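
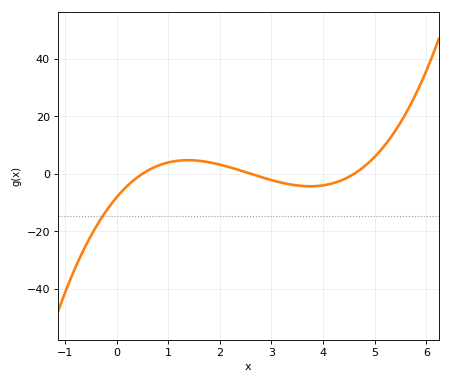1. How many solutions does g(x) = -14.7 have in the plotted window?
1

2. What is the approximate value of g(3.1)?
-2.67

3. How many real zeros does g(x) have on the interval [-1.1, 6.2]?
3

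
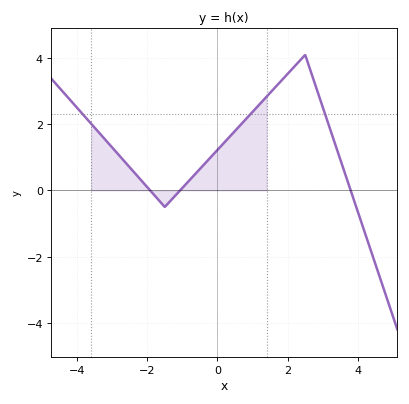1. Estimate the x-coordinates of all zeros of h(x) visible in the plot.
-2, -1, 3.8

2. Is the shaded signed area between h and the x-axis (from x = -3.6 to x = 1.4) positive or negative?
positive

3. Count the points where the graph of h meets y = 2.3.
3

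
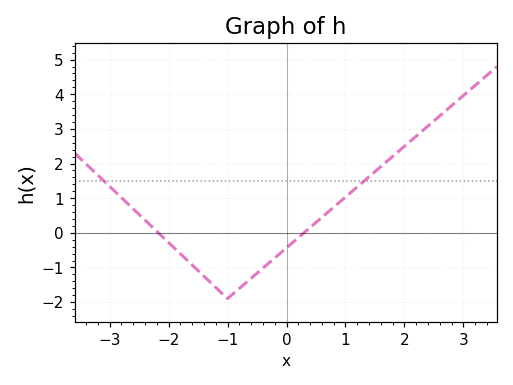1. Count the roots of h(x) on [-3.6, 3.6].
2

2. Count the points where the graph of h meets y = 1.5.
2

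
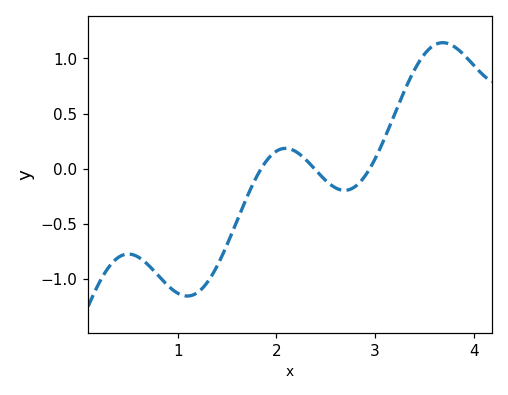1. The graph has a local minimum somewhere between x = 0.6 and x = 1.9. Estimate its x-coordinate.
1.1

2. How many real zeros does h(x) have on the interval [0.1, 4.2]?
3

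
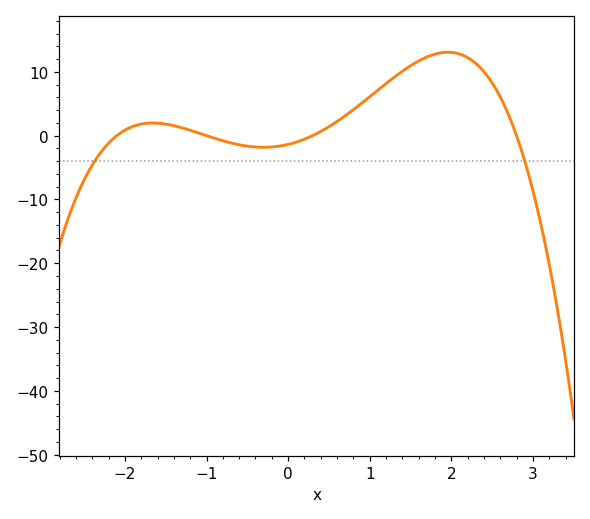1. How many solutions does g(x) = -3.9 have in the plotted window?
2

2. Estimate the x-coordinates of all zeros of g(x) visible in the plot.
-2.1, -1, 0.3, 2.8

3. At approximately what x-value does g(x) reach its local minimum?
-0.3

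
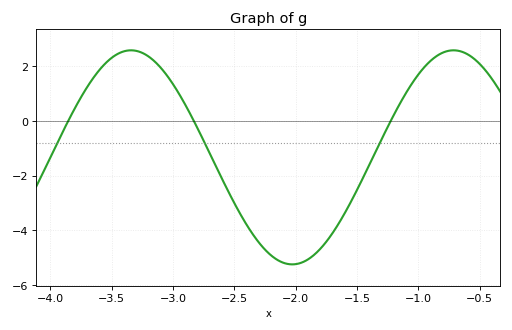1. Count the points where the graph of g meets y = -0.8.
3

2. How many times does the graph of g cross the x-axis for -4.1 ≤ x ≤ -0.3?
3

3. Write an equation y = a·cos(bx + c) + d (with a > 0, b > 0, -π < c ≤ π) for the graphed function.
y = 3.92cos(2.4x + 1.7) - 1.33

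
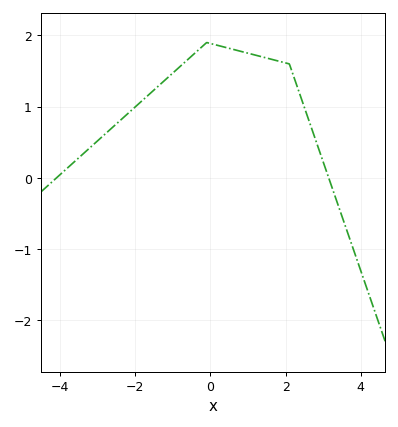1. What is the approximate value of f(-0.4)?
1.8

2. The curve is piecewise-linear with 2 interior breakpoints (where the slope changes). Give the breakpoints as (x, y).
(-0.1, 1.9); (2.1, 1.6)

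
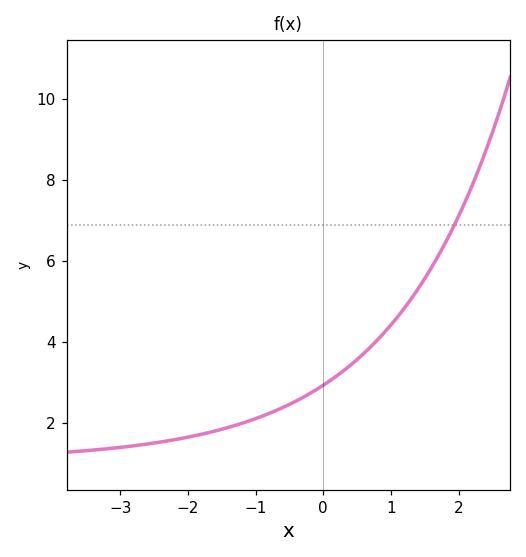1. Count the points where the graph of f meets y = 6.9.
1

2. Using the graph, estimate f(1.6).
5.84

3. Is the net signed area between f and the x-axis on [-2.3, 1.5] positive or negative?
positive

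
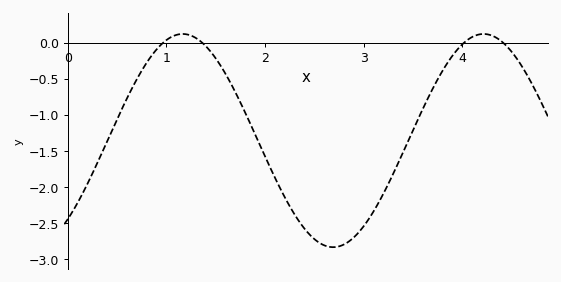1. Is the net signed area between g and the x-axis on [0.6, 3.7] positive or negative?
negative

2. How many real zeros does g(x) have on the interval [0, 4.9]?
4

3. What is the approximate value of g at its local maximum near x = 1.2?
0.12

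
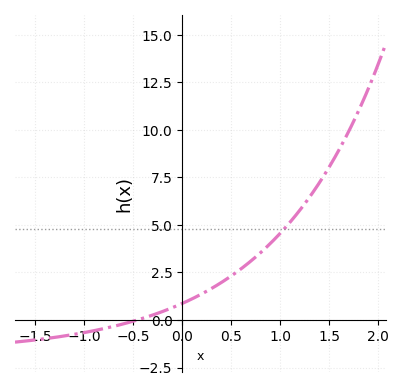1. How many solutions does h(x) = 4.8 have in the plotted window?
1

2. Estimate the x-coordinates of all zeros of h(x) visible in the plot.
-0.5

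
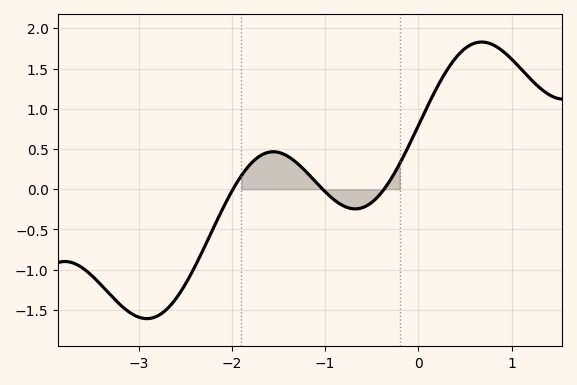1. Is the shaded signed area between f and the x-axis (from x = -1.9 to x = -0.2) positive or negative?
positive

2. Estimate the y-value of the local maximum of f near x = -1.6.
0.466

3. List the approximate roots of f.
-1.99, -1.03, -0.369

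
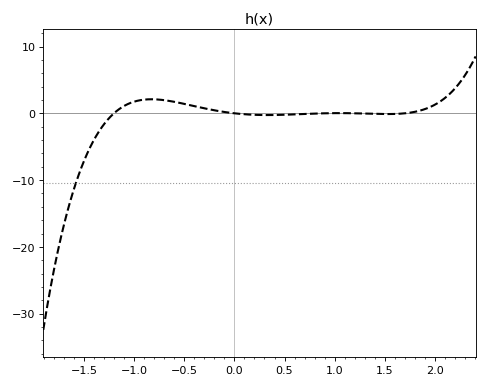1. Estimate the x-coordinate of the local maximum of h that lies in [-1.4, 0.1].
-0.8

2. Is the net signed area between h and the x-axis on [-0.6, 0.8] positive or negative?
positive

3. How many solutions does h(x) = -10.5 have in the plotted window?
1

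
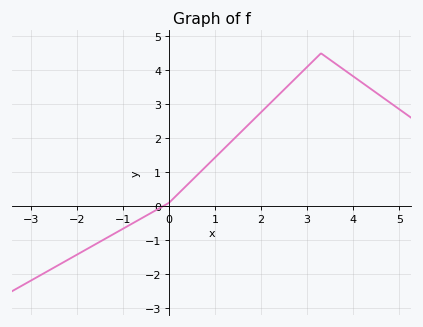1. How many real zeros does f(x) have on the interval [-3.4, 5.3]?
1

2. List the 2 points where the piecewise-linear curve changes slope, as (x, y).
(0, 0.1); (3.3, 4.5)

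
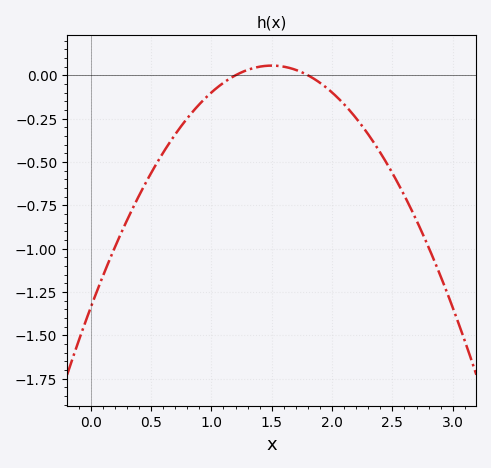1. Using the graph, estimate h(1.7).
0.031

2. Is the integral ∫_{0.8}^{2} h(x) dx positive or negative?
negative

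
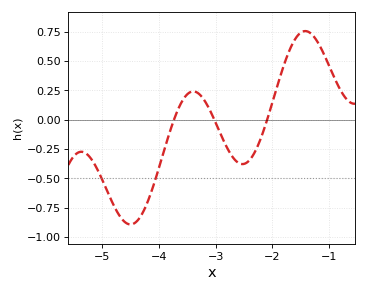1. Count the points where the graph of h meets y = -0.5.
2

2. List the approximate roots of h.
-3.74, -3.03, -2.09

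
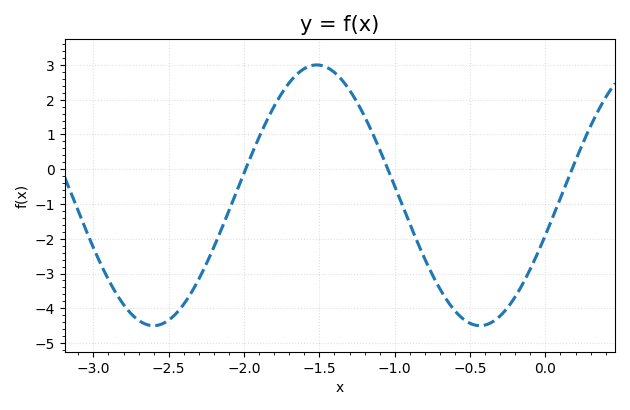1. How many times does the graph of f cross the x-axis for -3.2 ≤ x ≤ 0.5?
3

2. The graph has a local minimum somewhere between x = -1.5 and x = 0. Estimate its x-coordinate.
-0.45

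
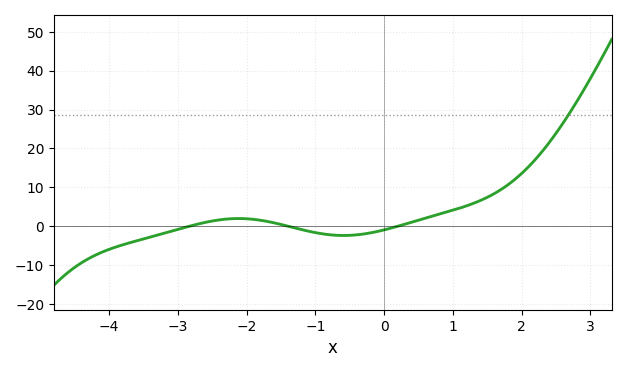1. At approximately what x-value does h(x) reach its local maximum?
-2.12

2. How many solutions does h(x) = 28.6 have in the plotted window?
1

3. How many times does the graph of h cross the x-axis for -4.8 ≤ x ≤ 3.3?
3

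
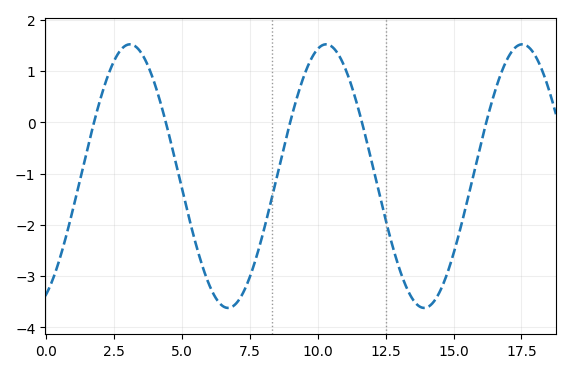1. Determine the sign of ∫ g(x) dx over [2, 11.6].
negative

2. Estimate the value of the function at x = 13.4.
-3.37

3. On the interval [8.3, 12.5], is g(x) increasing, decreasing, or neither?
neither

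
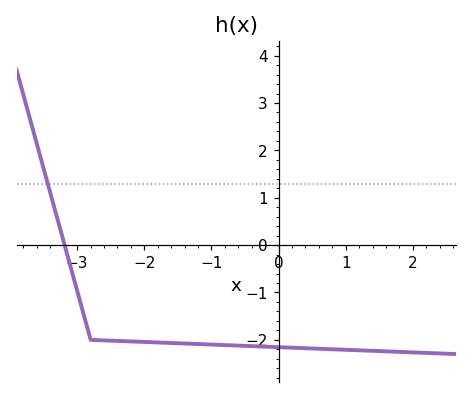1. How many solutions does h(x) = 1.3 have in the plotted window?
1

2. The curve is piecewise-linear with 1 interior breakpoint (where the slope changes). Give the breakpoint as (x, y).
(-2.8, -2)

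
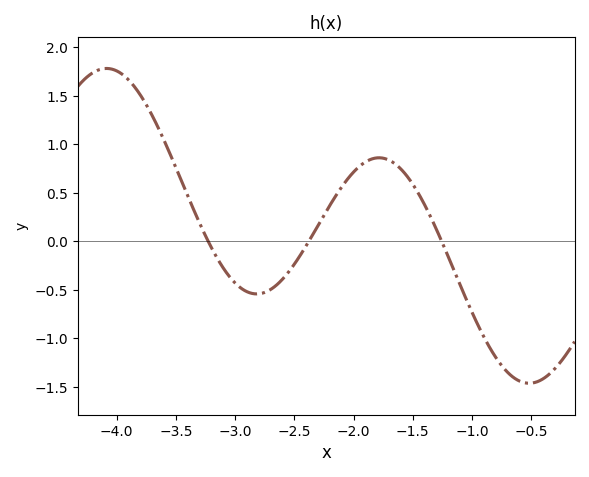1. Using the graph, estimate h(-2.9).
-0.518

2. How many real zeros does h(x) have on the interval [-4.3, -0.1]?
3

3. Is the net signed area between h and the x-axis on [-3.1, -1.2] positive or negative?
positive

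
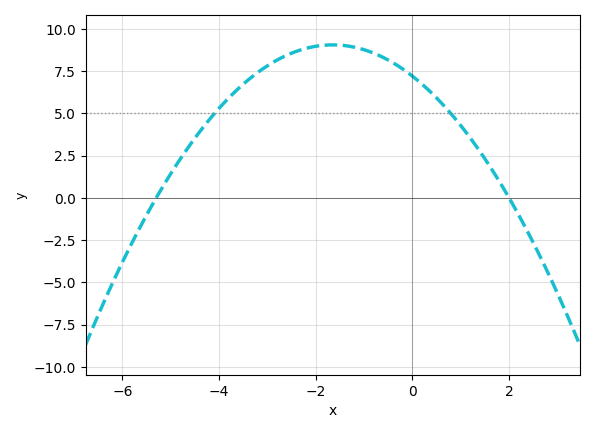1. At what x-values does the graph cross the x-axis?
-5.3, 2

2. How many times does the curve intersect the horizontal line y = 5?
2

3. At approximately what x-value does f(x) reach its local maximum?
-1.65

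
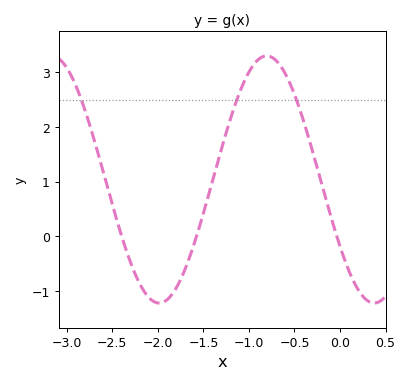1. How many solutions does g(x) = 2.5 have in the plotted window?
3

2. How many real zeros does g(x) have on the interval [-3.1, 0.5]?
3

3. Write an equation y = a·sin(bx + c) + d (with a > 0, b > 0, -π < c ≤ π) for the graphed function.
y = 2.26sin(2.7x - 2.6) + 1.04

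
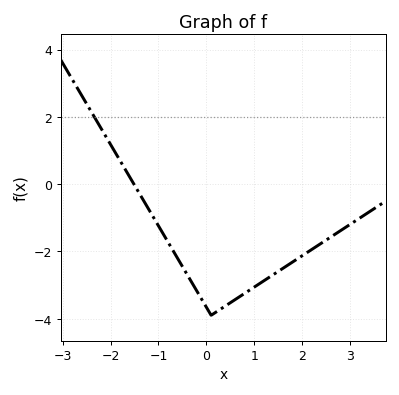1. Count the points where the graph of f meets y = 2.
1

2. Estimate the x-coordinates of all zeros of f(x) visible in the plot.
-1.5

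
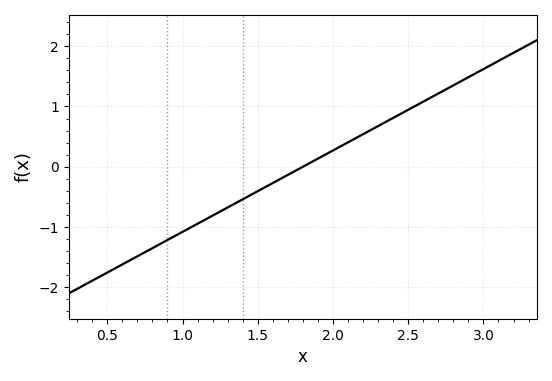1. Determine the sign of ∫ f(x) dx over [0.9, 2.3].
negative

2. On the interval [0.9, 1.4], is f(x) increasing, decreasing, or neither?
increasing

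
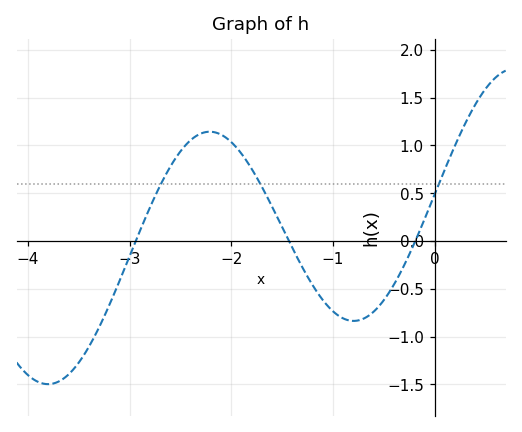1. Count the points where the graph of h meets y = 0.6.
3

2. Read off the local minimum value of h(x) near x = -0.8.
-0.836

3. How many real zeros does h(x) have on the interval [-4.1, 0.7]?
3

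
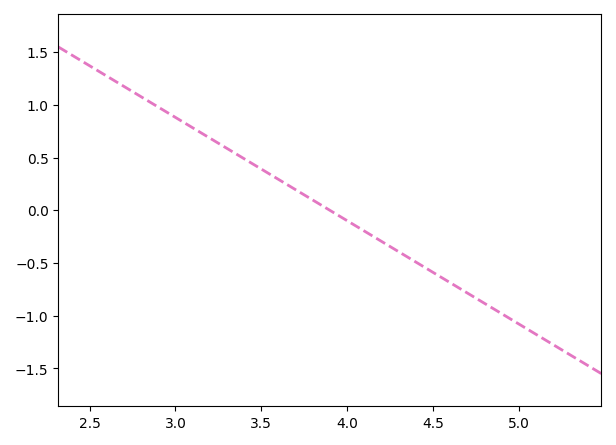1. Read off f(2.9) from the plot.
1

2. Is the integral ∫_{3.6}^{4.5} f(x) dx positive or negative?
negative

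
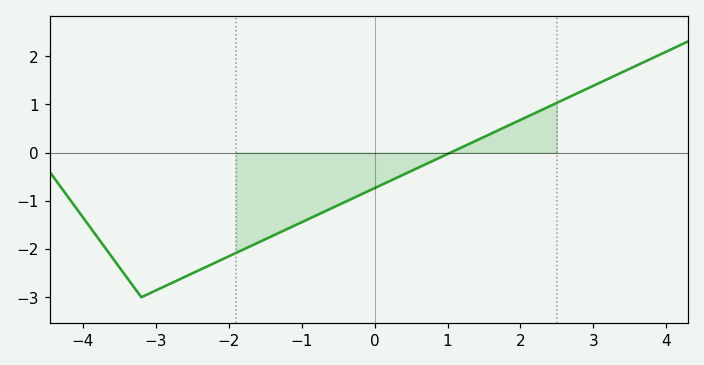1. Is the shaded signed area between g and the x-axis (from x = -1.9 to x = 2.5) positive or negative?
negative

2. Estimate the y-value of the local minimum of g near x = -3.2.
-3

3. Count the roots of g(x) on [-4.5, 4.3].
1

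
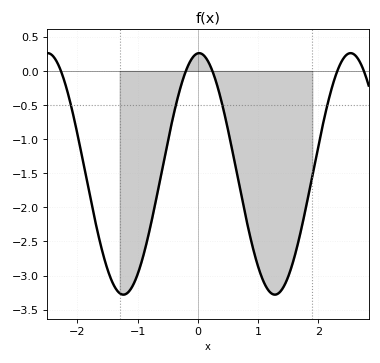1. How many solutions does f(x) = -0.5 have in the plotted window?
4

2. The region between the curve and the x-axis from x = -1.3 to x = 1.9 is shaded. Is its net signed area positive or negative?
negative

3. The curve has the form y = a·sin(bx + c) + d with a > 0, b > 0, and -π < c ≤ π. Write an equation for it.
y = 1.77sin(2.5x + 1.5) - 1.51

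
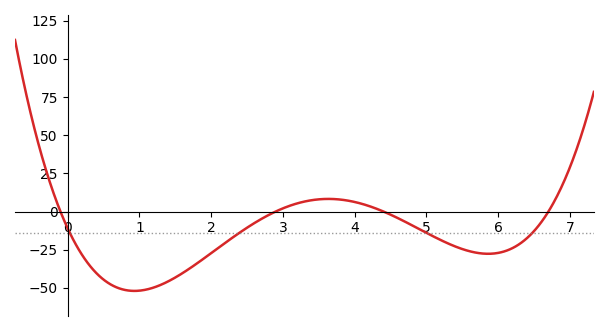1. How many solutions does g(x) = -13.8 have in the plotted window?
4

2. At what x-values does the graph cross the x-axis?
-0.1, 2.9, 4.4, 6.7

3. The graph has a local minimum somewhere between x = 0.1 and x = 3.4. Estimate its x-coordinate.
0.933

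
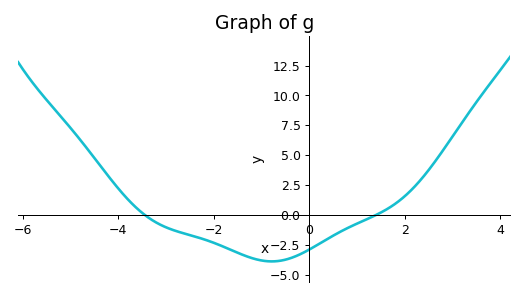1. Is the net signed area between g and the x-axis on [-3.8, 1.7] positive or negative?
negative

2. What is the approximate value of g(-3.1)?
-0.8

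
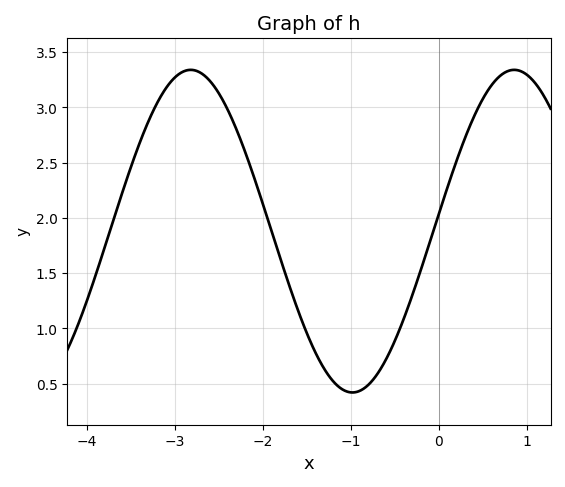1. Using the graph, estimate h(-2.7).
3.3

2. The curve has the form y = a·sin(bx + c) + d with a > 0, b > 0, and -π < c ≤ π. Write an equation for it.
y = 1.46sin(1.7x + 0.11) + 1.88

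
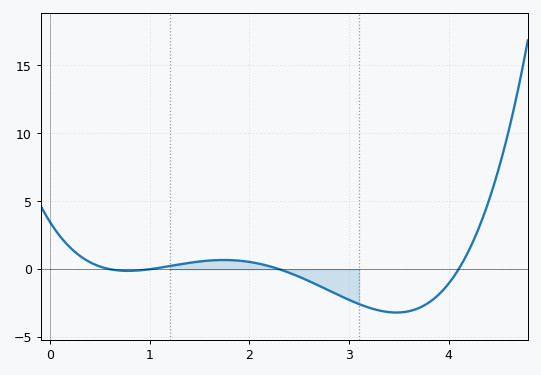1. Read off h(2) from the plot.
0.5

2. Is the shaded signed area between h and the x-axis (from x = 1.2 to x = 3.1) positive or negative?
negative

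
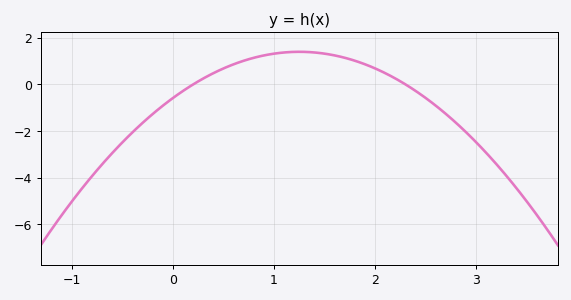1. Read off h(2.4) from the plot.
-0.2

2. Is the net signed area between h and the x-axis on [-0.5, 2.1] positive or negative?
positive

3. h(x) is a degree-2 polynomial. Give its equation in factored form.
y = -1.27(x - 0.2)(x - 2.3)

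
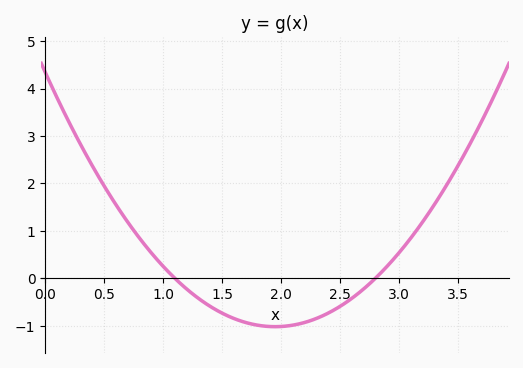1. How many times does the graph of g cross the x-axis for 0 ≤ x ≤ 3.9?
2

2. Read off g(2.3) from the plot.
-0.846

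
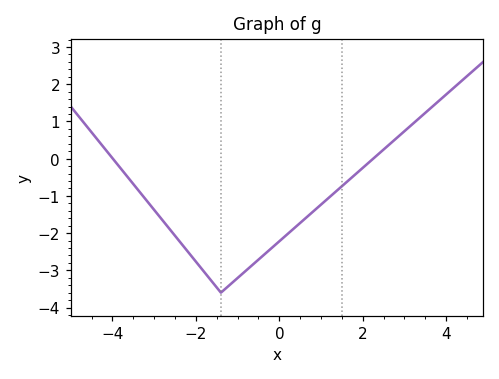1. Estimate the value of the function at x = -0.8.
-3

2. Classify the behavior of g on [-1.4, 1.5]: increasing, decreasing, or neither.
increasing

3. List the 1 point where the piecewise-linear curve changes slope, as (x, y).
(-1.4, -3.6)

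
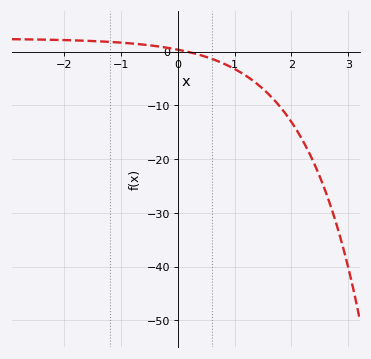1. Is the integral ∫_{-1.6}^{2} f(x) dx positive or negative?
negative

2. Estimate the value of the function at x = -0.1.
0.558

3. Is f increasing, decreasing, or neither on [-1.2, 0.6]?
decreasing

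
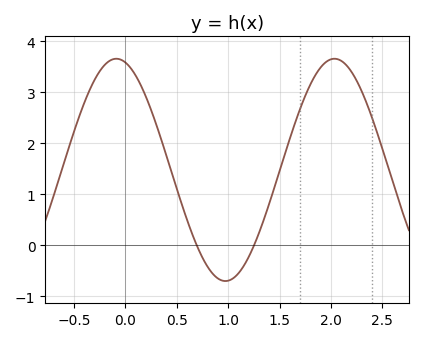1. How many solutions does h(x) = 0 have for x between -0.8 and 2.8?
2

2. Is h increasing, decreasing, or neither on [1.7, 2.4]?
neither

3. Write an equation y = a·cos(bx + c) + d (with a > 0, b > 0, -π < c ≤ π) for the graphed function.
y = 2.18cos(3x + 0.26) + 1.48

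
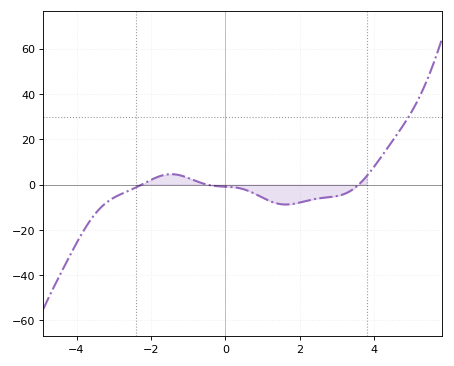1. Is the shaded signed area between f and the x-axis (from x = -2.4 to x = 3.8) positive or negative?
negative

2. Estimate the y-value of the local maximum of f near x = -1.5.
4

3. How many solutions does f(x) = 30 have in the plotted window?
1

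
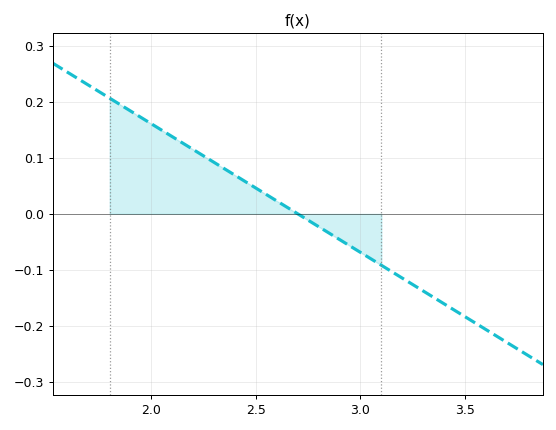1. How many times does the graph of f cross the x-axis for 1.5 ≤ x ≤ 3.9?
1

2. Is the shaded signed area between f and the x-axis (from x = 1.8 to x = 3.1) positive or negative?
positive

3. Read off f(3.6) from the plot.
-0.21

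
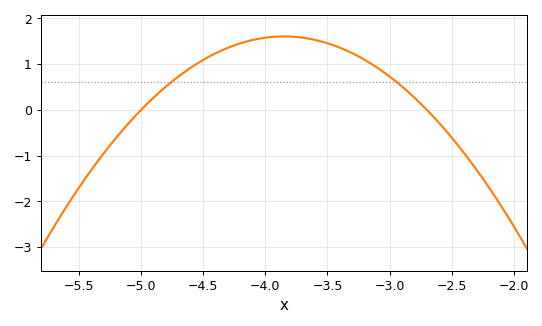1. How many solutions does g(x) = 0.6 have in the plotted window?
2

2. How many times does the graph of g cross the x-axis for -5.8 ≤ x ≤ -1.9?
2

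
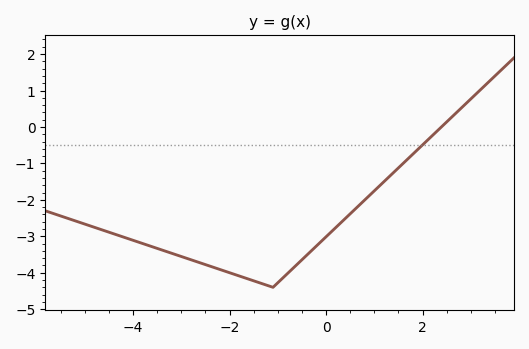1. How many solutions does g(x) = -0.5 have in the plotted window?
1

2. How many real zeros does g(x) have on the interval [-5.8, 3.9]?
1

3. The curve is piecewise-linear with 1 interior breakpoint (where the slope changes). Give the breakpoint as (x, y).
(-1.1, -4.4)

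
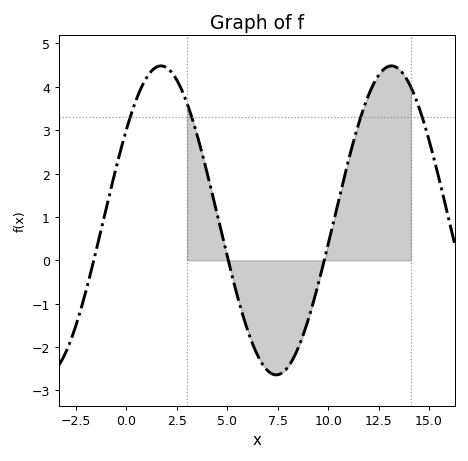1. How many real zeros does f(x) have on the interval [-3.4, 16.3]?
3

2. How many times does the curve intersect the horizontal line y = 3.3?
4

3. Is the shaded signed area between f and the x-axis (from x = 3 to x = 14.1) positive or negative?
positive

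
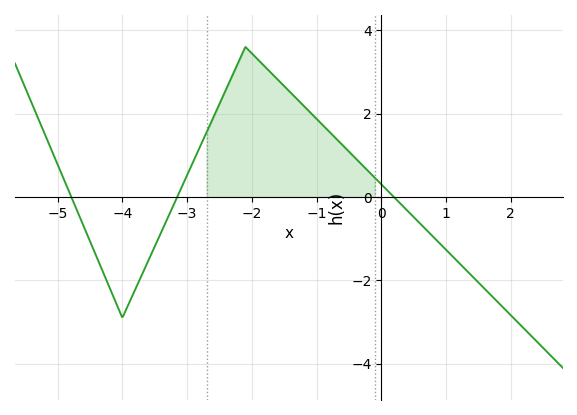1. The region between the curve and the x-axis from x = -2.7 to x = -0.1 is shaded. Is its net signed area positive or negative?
positive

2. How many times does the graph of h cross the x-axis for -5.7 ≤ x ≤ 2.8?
3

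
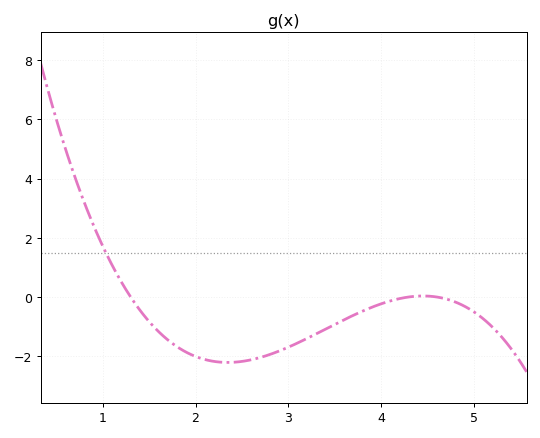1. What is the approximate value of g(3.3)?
-1.2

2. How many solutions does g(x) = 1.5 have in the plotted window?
1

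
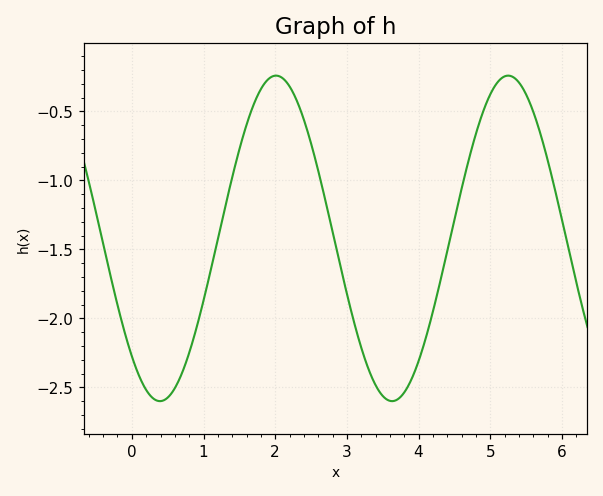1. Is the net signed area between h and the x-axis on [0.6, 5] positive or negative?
negative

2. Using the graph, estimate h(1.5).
-0.776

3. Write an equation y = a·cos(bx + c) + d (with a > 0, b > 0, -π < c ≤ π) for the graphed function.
y = 1.18cos(1.94x + 2.38) - 1.42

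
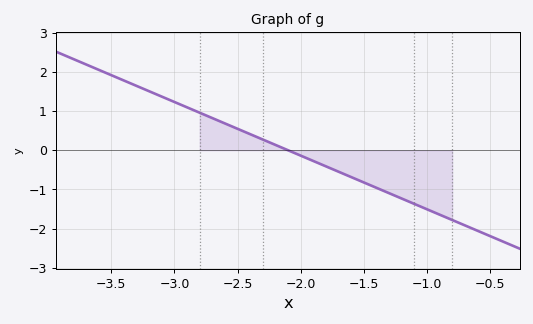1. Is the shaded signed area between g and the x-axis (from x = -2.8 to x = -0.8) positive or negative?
negative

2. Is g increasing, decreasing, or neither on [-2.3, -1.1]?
decreasing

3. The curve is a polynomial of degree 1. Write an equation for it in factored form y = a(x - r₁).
y = -1.37(x + 2.1)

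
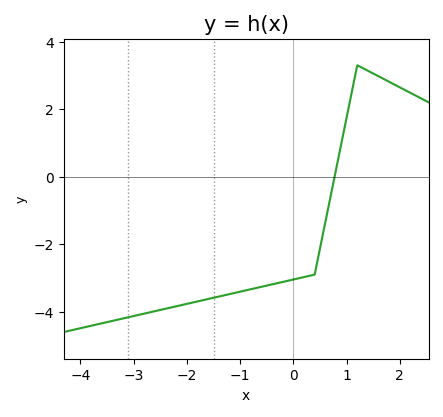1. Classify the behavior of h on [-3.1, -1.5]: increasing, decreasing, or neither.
increasing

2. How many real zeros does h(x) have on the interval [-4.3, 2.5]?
1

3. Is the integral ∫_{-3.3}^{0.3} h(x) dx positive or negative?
negative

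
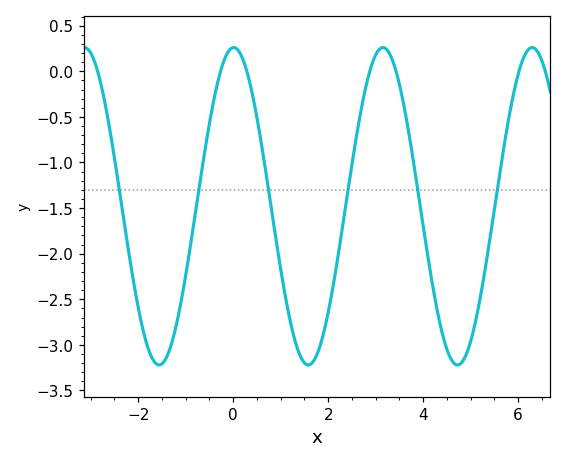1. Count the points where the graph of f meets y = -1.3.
6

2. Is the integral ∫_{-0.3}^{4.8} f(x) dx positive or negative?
negative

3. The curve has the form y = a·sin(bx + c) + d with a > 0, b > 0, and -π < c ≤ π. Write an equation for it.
y = 1.74sin(2x + 1.55) - 1.48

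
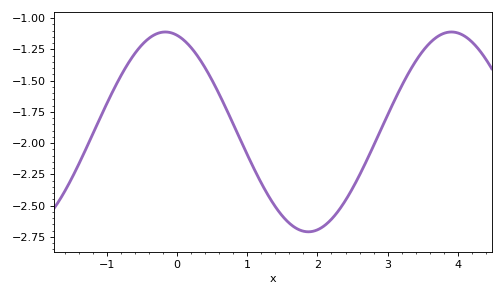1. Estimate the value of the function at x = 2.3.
-2.54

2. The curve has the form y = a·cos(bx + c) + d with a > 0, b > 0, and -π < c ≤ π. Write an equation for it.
y = 0.8cos(1.54x + 0.262) - 1.91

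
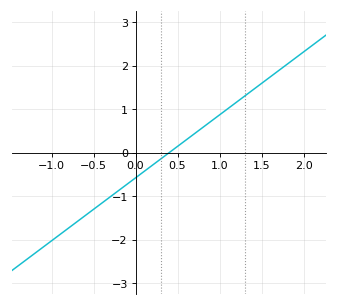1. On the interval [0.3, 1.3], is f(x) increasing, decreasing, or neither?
increasing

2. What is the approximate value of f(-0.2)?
-0.87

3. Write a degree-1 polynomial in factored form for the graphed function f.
y = 1.45(x - 0.4)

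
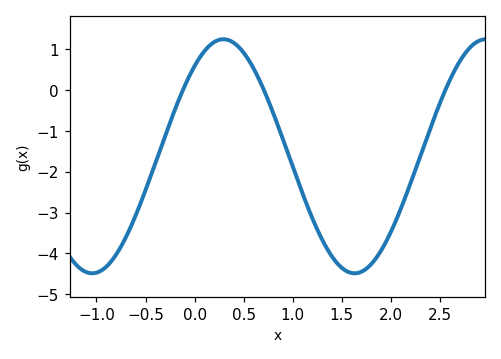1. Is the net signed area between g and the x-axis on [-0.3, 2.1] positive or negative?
negative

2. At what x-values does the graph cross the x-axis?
-0.1, 0.7, 2.6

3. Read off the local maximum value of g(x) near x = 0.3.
1.2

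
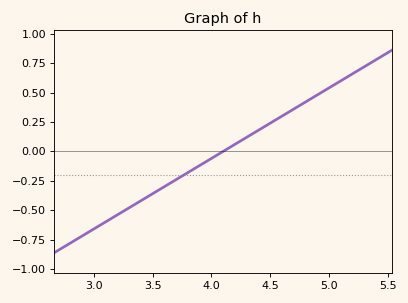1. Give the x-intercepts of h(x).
4.1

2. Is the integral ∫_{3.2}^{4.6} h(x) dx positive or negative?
negative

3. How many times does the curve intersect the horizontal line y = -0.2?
1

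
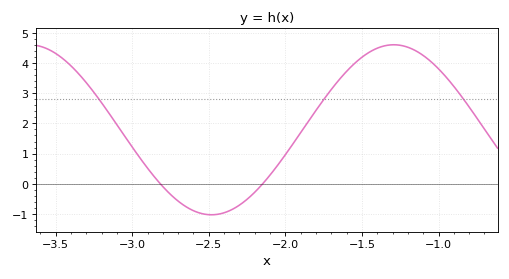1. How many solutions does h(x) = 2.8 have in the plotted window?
3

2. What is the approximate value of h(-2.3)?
-0.7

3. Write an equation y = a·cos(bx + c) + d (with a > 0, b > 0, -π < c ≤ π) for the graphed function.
y = 2.82cos(2.6x - 2.9) + 1.79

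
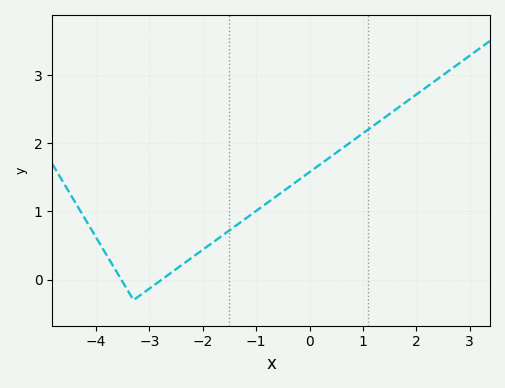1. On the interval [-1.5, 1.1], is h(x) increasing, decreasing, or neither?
increasing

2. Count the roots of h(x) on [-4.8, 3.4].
2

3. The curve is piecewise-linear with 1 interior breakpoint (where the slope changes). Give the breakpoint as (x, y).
(-3.3, -0.3)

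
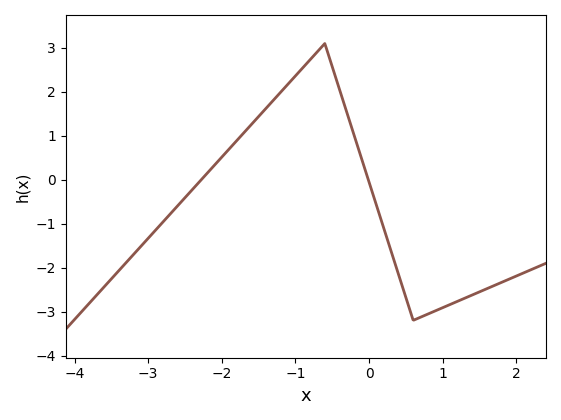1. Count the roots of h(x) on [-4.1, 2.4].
2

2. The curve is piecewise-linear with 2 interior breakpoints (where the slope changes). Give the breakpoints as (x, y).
(-0.6, 3.1); (0.6, -3.2)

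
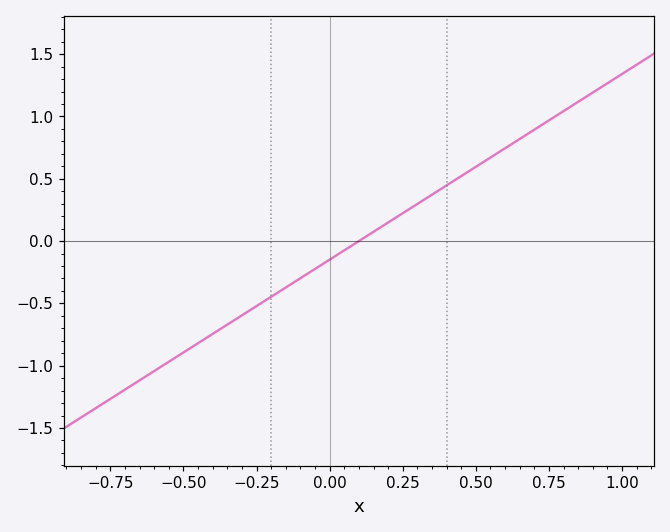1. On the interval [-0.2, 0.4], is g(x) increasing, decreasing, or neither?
increasing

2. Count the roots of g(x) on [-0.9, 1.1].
1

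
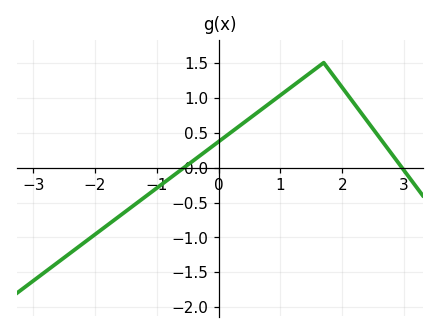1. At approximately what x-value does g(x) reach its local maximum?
1.7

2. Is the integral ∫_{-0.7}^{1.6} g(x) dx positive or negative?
positive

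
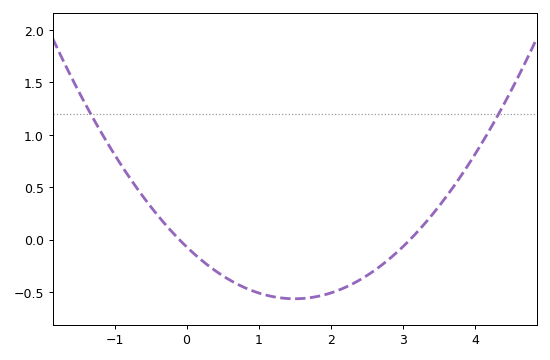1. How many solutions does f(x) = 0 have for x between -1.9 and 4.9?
2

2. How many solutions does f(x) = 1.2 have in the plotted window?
2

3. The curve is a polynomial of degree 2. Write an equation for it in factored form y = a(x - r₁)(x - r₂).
y = 0.22(x + 0.1)(x - 3.1)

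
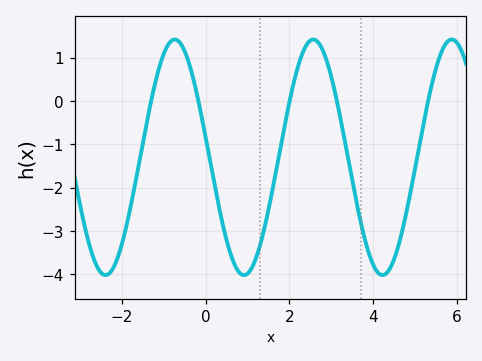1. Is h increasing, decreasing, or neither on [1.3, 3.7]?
neither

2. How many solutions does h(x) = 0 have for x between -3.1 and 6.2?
5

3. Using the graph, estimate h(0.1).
-1.35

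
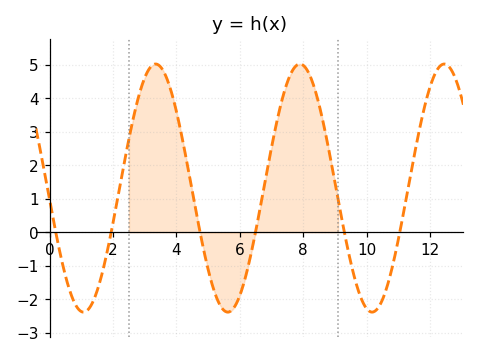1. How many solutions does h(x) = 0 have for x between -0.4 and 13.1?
6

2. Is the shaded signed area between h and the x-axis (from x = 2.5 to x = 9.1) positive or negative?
positive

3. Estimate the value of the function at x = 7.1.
3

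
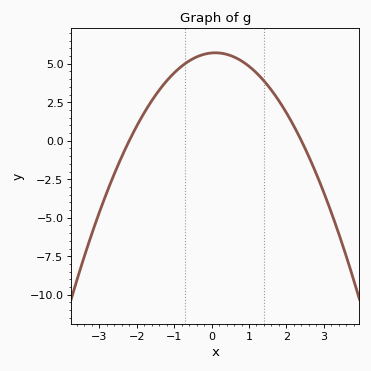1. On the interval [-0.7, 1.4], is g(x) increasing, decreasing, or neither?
neither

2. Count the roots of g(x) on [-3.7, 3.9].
2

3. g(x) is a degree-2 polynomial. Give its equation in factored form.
y = -1.08(x + 2.2)(x - 2.4)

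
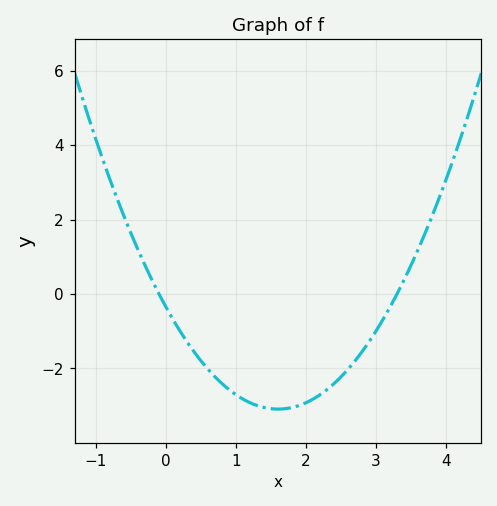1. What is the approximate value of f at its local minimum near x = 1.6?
-3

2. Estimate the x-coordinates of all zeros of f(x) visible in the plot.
-0.1, 3.3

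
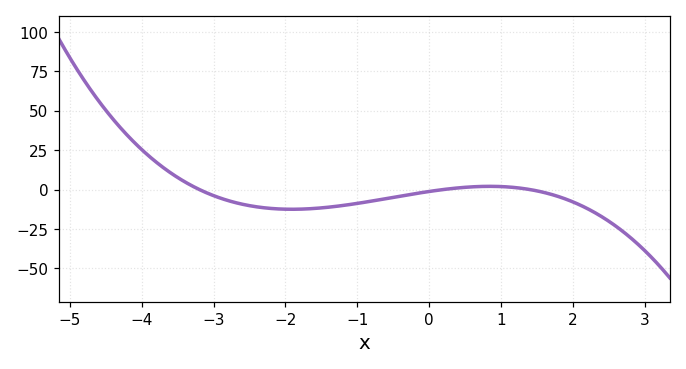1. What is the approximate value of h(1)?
2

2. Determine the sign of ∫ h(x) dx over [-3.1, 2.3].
negative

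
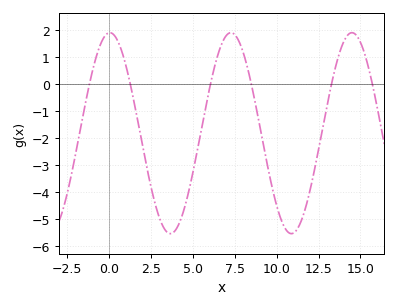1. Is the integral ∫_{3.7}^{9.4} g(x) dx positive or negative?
negative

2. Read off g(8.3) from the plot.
0.5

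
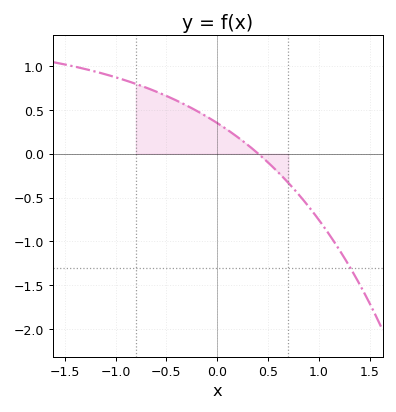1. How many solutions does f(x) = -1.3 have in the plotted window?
1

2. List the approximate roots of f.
0.4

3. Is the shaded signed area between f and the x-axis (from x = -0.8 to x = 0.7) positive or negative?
positive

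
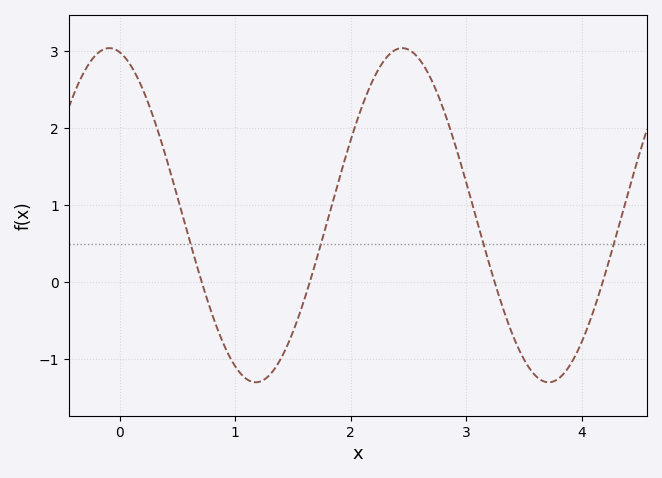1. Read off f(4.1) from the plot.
-0.4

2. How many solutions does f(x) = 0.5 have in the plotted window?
4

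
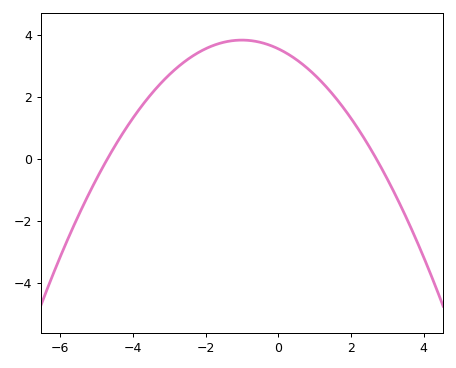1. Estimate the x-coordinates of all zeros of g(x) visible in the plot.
-4.8, 2.8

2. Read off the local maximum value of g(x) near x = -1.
3.8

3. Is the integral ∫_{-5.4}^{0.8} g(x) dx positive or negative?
positive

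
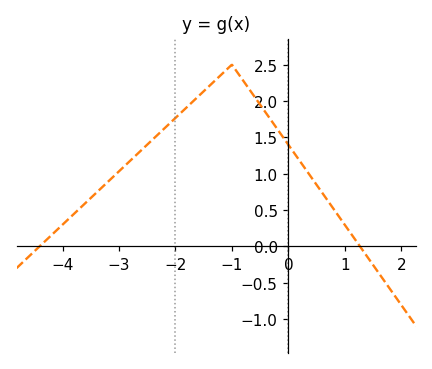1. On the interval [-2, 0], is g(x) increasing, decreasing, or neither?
neither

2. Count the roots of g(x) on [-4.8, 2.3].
2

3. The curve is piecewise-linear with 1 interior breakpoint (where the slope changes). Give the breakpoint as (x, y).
(-1, 2.5)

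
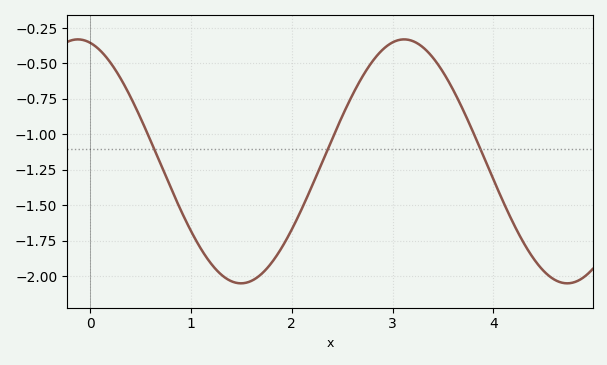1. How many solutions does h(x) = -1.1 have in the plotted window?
3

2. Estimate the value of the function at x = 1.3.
-1.99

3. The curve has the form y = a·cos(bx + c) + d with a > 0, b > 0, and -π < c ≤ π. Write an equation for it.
y = 0.86cos(1.94x + 0.242) - 1.19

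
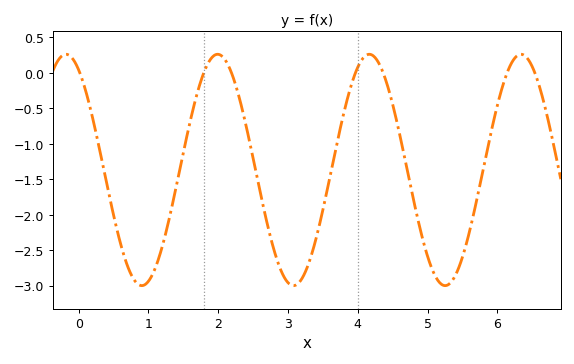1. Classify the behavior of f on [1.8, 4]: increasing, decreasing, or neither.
neither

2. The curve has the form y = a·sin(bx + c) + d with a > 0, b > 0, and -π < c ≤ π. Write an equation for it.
y = 1.63sin(2.9x + 2.1) - 1.37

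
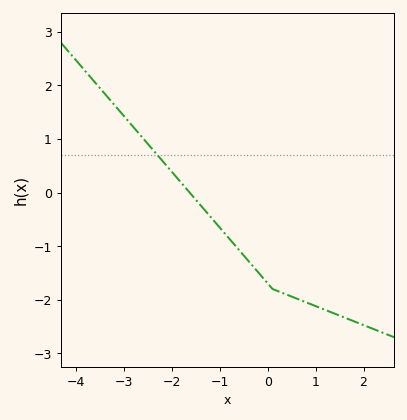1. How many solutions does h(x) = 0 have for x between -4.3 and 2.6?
1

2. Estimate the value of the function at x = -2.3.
0.7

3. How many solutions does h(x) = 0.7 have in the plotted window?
1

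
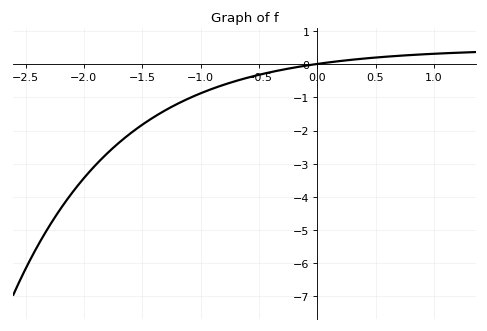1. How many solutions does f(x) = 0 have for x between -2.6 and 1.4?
1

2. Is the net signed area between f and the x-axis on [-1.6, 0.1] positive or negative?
negative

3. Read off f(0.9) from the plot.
0.299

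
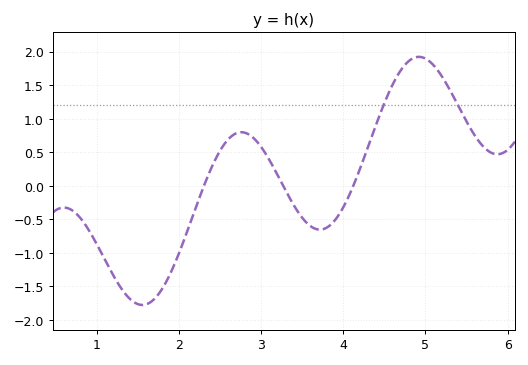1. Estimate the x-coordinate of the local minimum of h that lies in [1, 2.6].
1.6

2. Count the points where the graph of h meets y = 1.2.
2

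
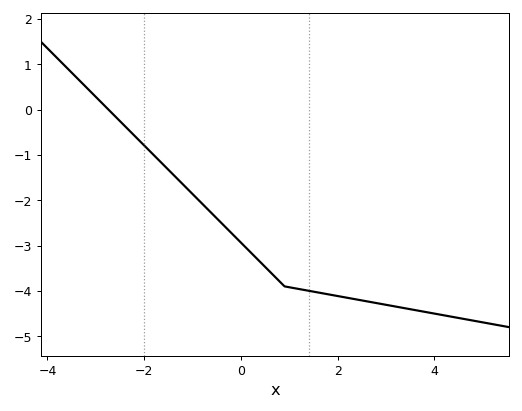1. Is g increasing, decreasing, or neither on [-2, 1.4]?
decreasing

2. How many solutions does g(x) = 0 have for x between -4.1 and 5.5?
1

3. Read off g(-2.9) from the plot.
0.172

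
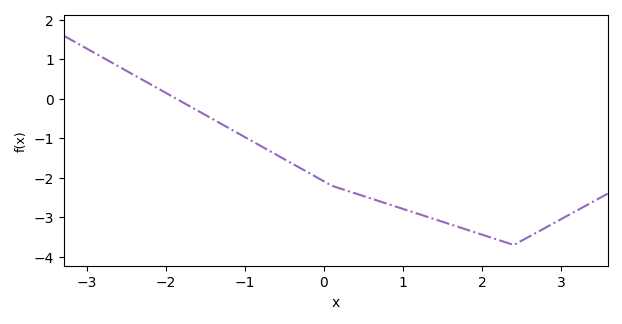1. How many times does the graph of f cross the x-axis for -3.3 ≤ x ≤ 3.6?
1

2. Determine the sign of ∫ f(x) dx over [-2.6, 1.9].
negative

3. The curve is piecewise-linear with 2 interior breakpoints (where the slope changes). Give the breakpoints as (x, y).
(0.1, -2.2); (2.4, -3.7)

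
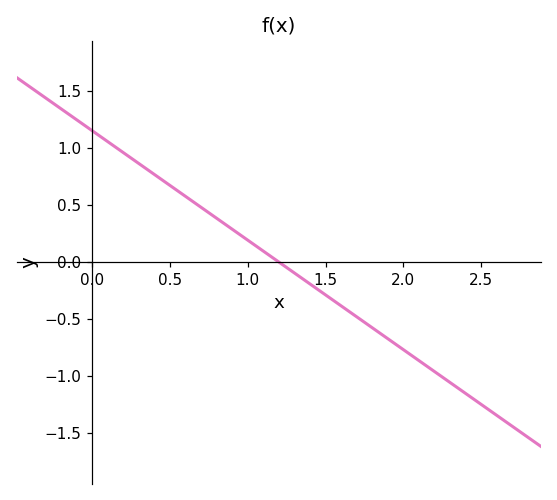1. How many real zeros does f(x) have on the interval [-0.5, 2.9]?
1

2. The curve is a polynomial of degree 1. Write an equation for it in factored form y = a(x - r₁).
y = -0.96(x - 1.2)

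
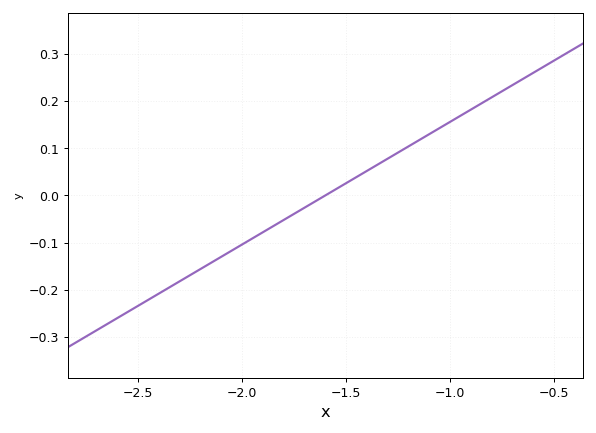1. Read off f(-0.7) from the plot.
0.23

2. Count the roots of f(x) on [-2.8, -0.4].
1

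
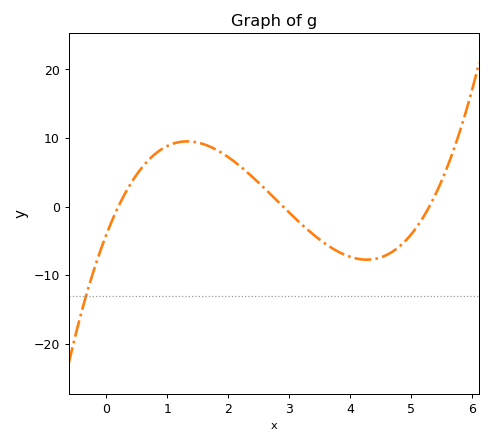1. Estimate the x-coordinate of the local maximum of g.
1.3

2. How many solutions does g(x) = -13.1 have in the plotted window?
1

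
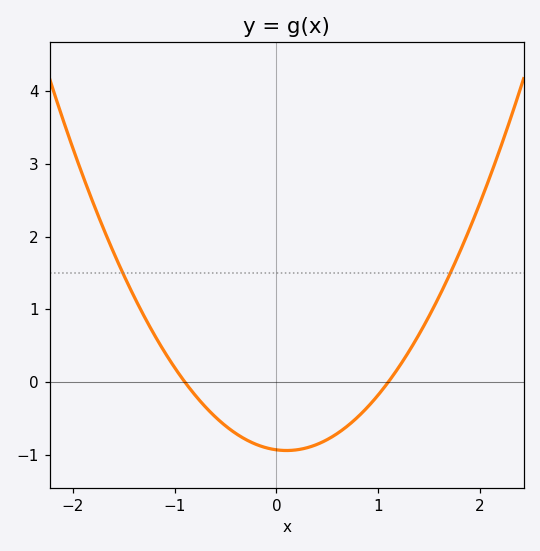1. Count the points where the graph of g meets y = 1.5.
2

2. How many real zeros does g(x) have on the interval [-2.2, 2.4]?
2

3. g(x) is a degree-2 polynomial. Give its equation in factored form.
y = 0.94(x + 0.9)(x - 1.1)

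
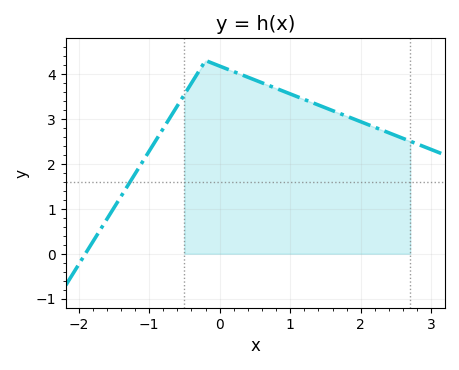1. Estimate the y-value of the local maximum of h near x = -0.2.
4.3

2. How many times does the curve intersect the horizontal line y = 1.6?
1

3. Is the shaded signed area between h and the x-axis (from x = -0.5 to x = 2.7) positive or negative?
positive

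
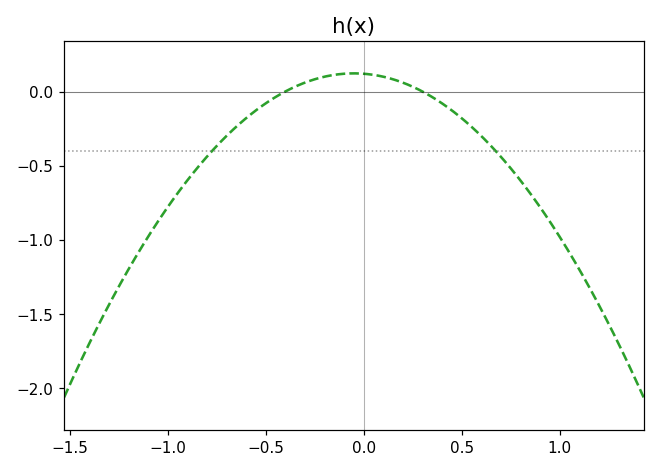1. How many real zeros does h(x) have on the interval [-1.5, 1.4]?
2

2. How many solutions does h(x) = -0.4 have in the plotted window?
2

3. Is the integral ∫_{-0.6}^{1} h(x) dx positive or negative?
negative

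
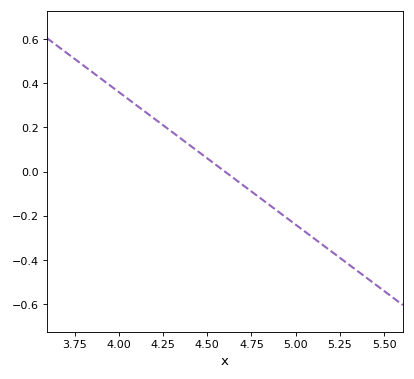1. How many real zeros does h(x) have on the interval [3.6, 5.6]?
1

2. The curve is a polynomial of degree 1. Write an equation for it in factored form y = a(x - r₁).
y = -0.6(x - 4.6)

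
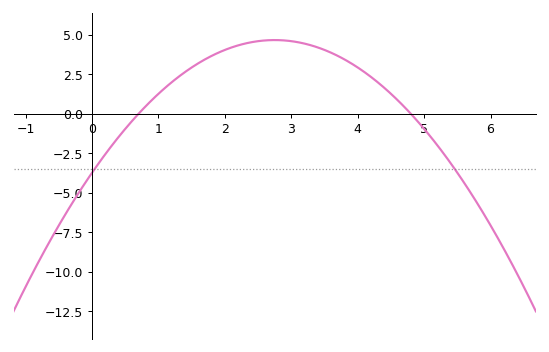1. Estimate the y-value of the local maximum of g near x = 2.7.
4.66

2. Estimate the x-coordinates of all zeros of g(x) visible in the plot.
0.7, 4.8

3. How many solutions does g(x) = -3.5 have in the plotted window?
2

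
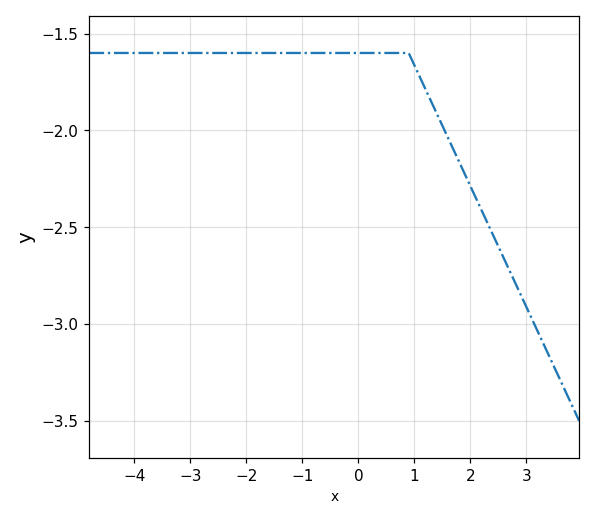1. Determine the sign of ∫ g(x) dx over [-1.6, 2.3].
negative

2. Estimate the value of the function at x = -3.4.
-1.6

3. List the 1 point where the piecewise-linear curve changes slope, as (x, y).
(0.9, -1.6)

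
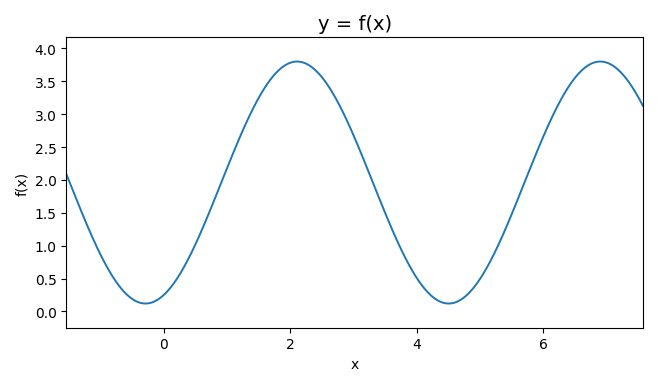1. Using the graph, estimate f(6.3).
3.25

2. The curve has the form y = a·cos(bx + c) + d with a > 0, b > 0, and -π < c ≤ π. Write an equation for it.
y = 1.84cos(1.31x - 2.76) + 1.96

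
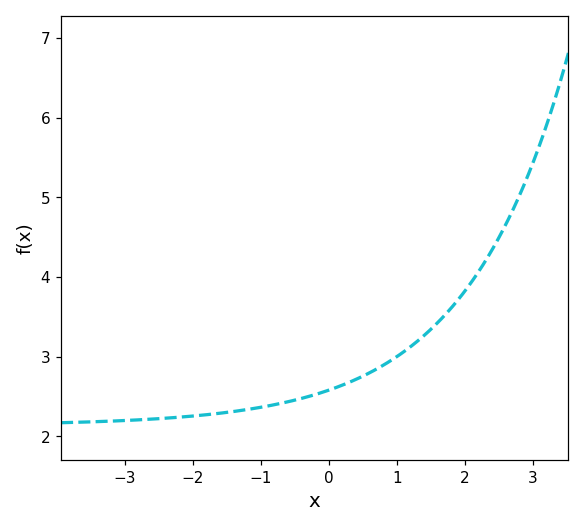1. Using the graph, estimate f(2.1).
3.94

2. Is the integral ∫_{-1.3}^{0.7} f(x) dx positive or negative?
positive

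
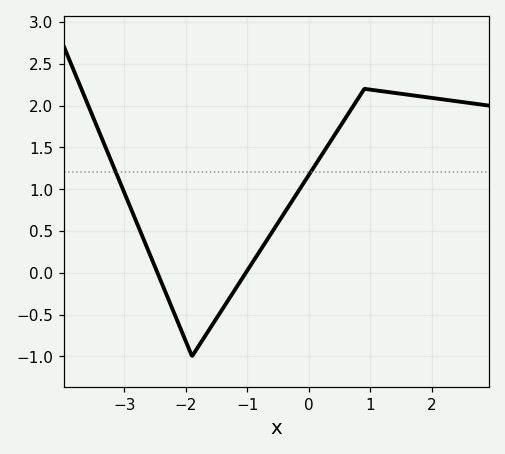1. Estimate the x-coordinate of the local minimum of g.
-1.9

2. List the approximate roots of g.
-2.46, -1.03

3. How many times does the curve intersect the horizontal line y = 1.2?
2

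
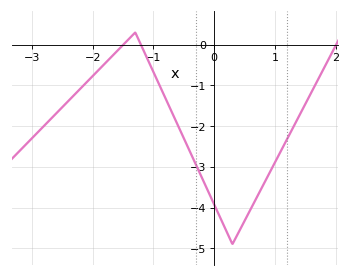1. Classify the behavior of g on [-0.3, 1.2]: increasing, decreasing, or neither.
neither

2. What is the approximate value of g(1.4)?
-1.75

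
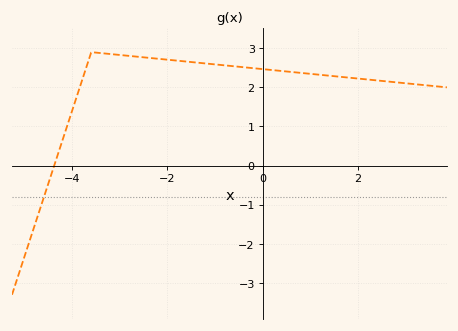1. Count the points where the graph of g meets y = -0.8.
1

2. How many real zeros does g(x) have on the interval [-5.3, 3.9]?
1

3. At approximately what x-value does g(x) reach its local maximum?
-3.6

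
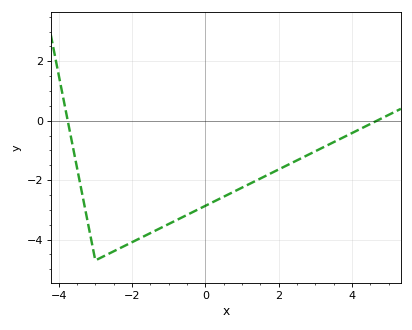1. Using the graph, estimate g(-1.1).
-3.6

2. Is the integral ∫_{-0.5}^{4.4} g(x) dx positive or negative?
negative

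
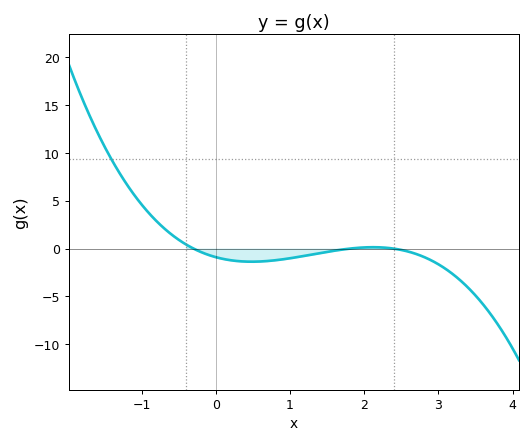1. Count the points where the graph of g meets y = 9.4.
1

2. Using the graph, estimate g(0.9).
-1.12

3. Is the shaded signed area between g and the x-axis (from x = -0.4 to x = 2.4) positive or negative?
negative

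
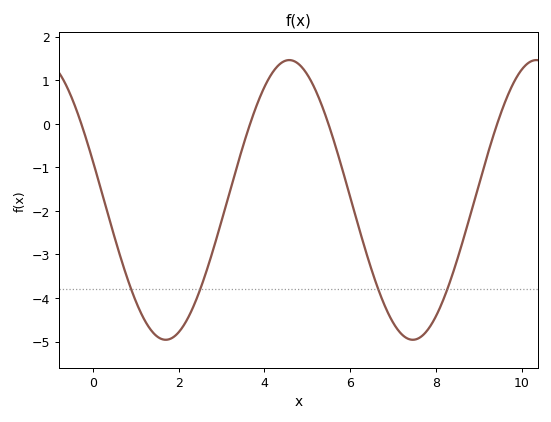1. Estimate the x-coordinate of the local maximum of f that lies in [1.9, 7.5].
4.58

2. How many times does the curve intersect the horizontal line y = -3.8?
4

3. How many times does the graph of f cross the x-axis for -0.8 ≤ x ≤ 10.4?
4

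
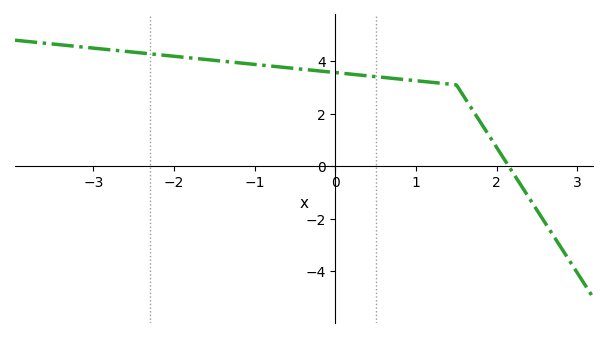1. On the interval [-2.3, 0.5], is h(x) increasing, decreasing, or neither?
decreasing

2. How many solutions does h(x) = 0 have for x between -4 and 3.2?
1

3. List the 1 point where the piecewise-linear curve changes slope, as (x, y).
(1.5, 3.1)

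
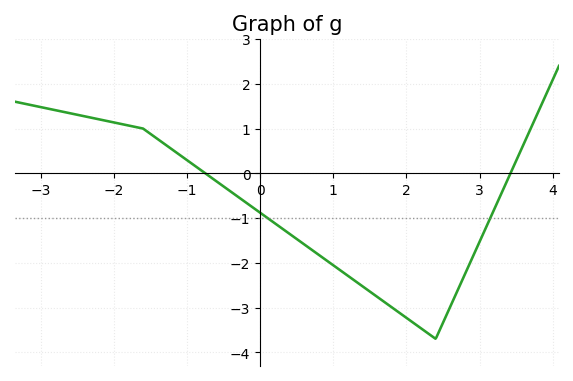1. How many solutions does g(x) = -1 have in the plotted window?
2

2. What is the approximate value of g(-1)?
0.295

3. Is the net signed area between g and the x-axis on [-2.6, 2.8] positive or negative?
negative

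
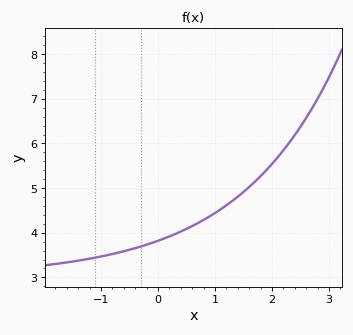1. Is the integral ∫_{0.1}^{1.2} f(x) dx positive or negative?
positive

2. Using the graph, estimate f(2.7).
6.78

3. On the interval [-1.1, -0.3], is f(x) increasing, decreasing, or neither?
increasing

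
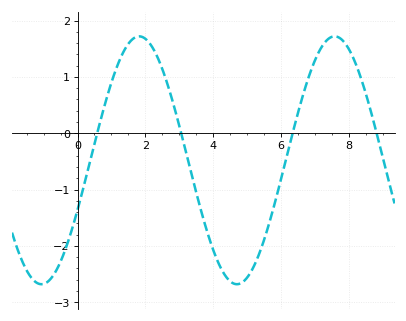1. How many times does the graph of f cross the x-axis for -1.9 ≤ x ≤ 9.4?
4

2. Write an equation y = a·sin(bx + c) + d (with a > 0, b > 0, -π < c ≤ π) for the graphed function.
y = 2.2sin(1.1x - 0.41) - 0.48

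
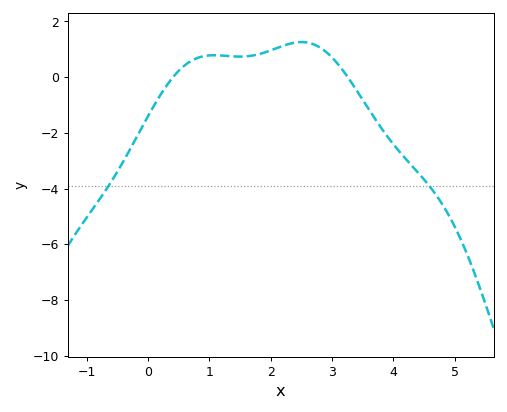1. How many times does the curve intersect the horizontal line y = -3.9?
2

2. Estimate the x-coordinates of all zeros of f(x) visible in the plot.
0.408, 3.26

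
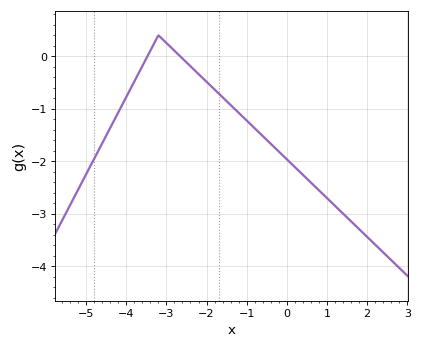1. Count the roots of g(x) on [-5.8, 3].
2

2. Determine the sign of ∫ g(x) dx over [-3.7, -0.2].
negative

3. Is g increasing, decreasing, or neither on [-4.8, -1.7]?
neither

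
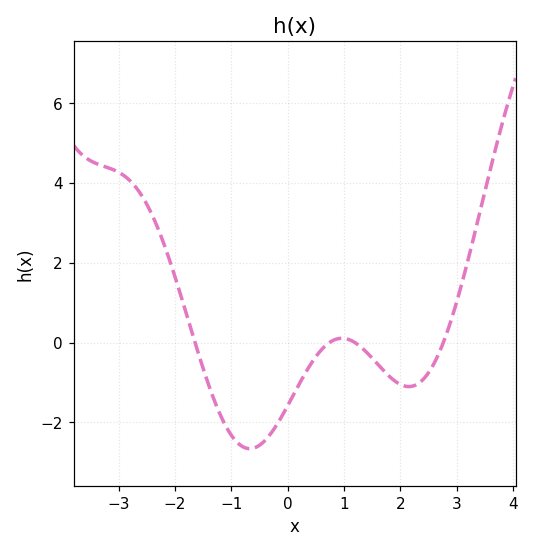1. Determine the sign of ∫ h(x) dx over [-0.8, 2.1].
negative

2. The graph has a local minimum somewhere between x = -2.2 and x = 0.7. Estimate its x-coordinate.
-0.6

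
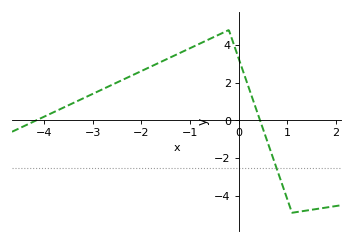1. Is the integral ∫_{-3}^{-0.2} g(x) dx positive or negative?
positive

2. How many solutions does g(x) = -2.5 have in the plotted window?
1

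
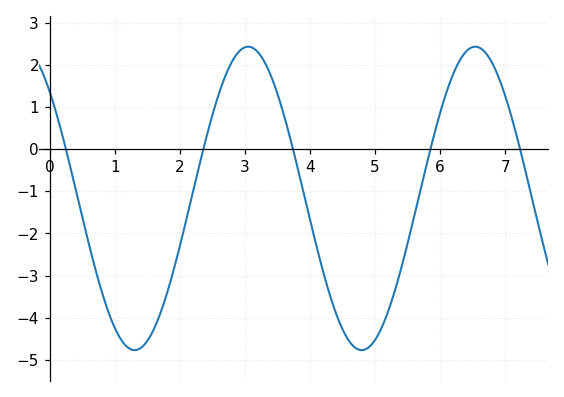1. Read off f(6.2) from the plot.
1.77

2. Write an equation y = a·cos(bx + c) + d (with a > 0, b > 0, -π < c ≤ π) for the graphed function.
y = 3.6cos(1.8x + 0.792) - 1.17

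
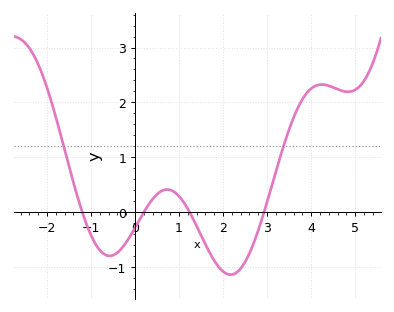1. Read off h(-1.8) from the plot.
1.7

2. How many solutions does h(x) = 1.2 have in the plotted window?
2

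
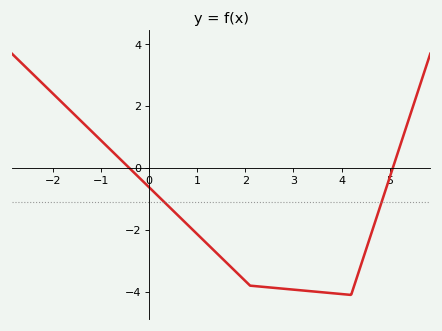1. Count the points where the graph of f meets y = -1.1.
2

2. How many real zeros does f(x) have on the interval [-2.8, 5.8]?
2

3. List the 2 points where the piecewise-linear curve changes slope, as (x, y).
(2.1, -3.8); (4.2, -4.1)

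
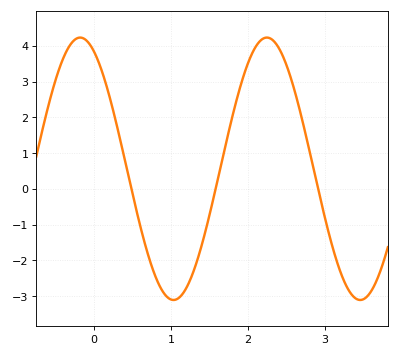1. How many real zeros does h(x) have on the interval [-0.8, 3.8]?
3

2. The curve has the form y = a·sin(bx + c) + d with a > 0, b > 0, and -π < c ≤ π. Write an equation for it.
y = 3.67sin(2.6x + 2) + 0.56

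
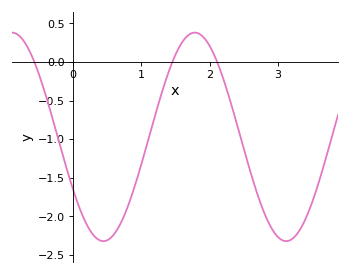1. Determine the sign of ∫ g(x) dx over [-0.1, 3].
negative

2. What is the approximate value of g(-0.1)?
-1.35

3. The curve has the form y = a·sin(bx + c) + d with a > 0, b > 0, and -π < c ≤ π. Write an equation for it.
y = 1.35sin(2.4x - 2.6) - 0.97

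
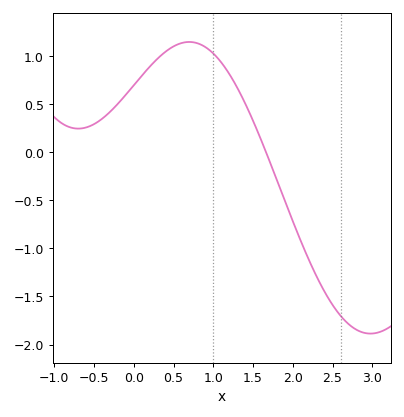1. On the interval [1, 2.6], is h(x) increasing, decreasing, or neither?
decreasing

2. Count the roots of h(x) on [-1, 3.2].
1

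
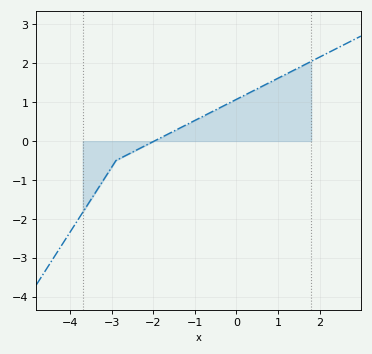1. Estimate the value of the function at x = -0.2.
1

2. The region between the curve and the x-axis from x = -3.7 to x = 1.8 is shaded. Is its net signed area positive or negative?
positive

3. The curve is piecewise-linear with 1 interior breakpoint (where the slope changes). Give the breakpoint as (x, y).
(-2.9, -0.5)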